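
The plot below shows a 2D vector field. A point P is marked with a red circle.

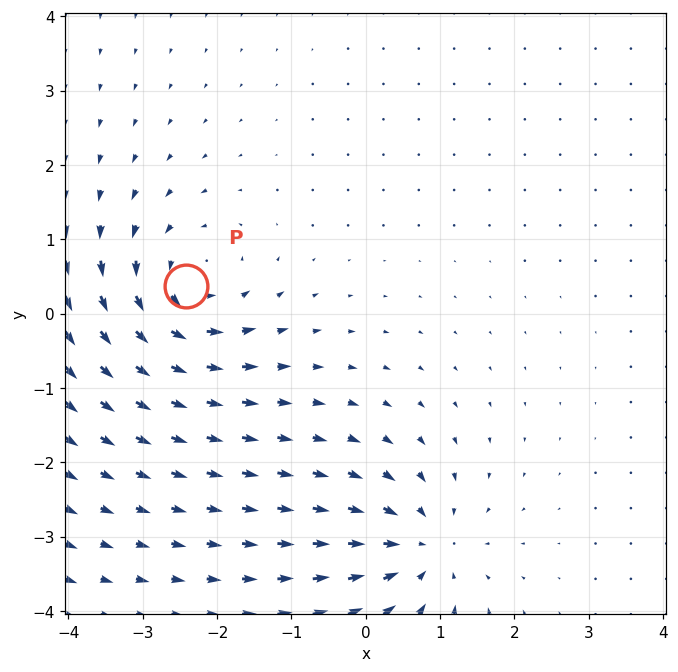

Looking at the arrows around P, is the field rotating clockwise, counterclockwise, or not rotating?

Near P at (-2.4, 0.4) the arrows circulate counterclockwise. The curl (z-component) there is about +6; positive curl means counterclockwise rotation.

counterclockwise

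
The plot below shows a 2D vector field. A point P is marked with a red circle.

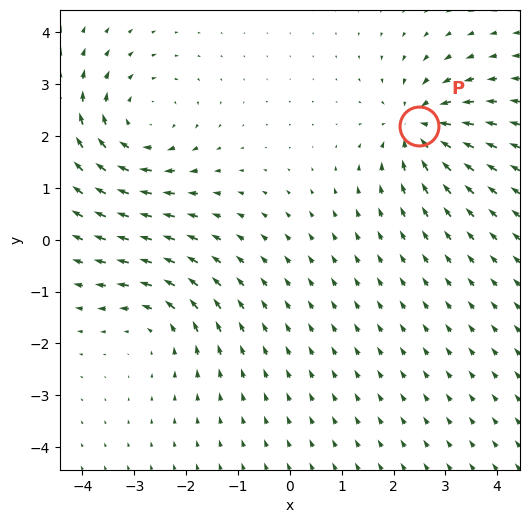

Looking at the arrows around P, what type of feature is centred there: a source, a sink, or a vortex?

At P (2.5, 2.2) the arrows converge inward. Divergence about -5, curl ≈0 — negative divergence with near-zero curl is a sink.

sink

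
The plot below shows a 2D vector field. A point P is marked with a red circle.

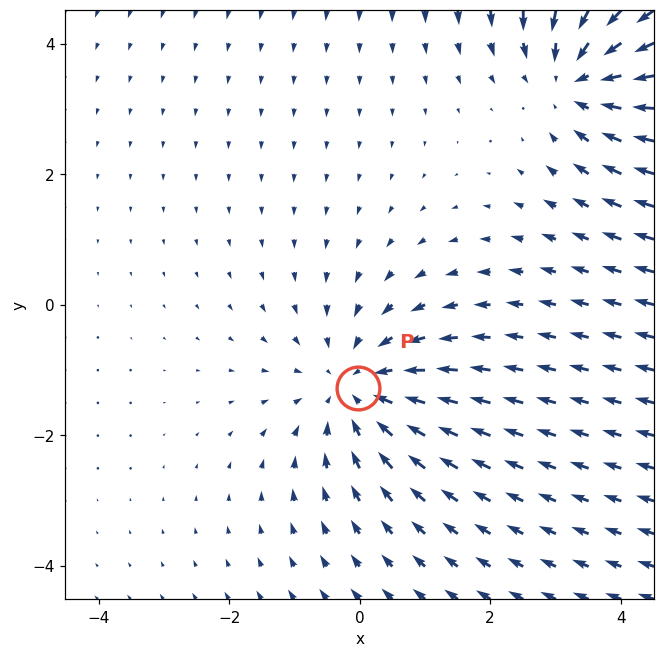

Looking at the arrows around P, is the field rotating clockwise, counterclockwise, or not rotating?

not rotating

Near P at (-0.0, -1.3) the arrows show no circulation. The curl there is ≈0.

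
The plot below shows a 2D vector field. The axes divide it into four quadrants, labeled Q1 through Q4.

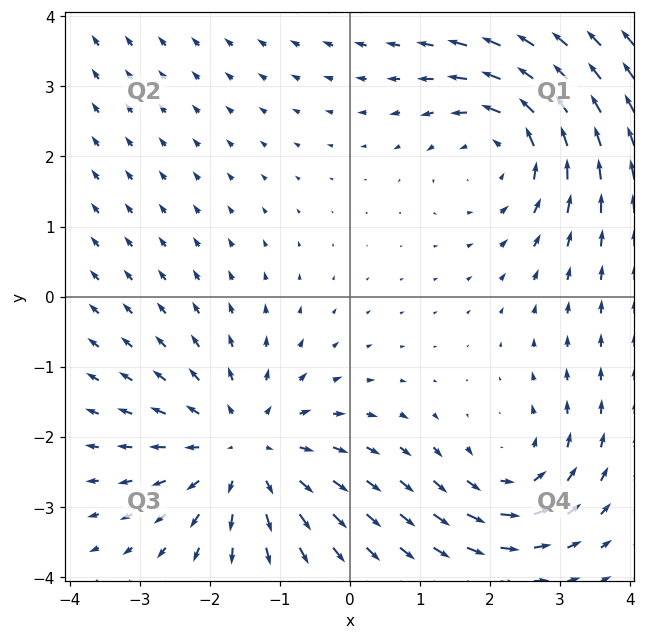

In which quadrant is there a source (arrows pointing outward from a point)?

Q3

The source sits at approximately (-1.5, -2.2), which lies in quadrant Q3. The divergence there is about +3, positive as expected for a source.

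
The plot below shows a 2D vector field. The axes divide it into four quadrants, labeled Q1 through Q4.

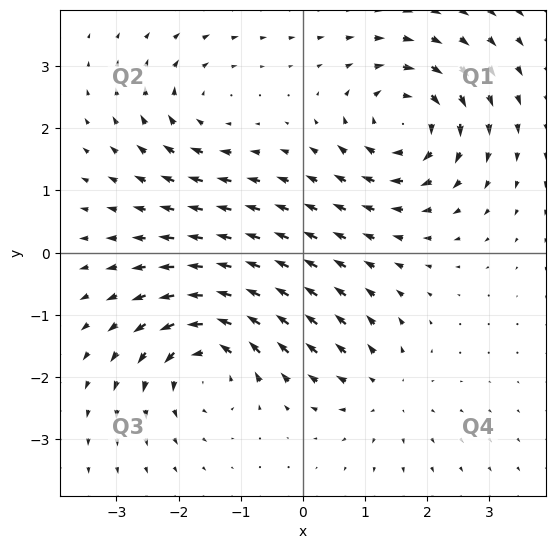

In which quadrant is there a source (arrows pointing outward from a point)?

Q4

The source sits at approximately (1.3, -2.2), which lies in quadrant Q4. The divergence there is about +3, positive as expected for a source.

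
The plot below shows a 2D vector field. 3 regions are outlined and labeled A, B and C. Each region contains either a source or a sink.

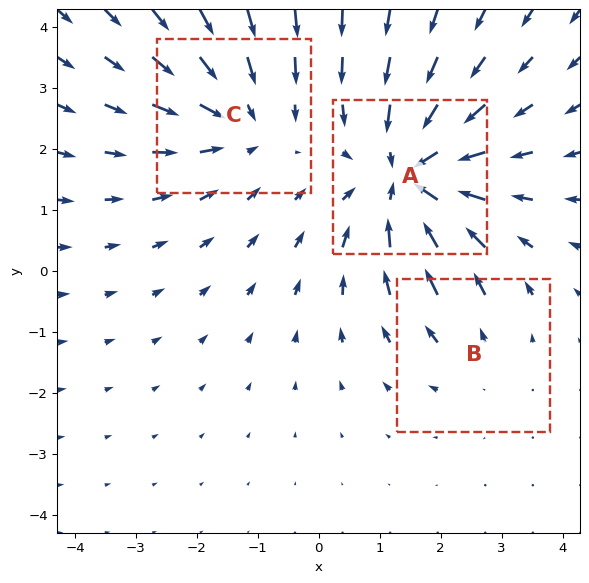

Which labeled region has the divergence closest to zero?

B

Divergence at each region's feature centre — A: about -4, B: about +2, C: about -3. Region B is closest to zero.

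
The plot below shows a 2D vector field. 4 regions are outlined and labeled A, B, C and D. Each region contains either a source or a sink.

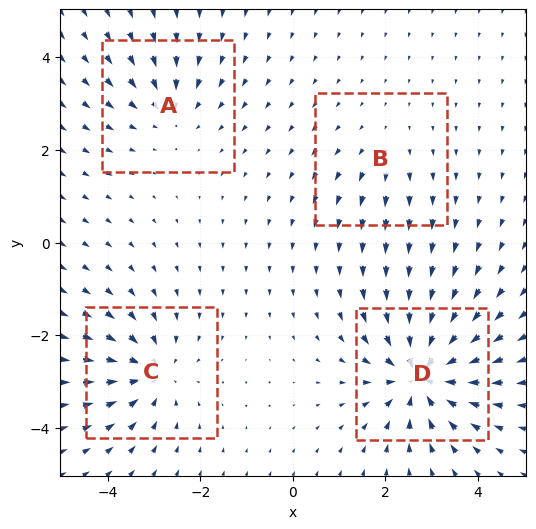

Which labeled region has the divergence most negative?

Divergence at each region's feature centre — A: about -4, B: about +2, C: about -5, D: about -8. Region D is most negative.

D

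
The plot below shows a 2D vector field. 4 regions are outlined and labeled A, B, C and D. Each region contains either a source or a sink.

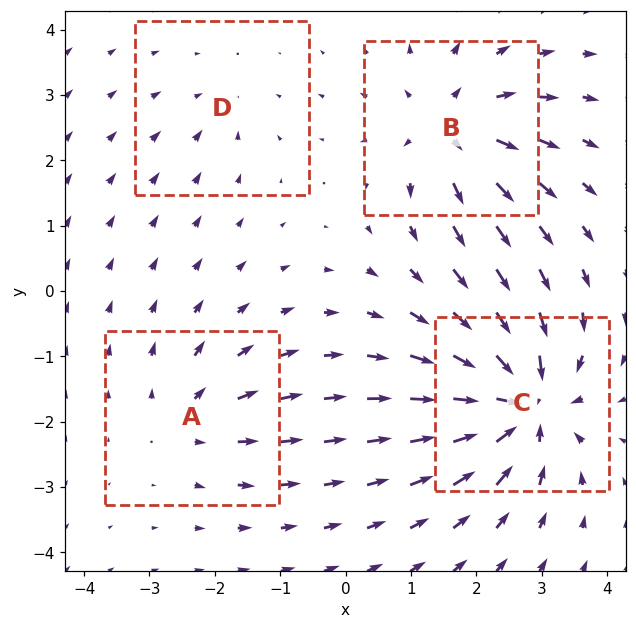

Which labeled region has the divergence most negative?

Divergence at each region's feature centre — A: about +4, B: about +6, C: about -8, D: about -2. Region C is most negative.

C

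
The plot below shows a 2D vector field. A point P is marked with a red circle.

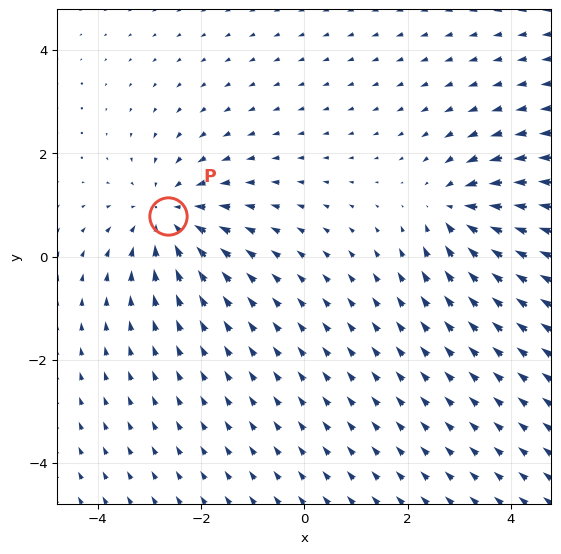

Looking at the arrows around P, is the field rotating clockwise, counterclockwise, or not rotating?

Near P at (-2.6, 0.8) the arrows show no circulation. The curl there is ≈0.

not rotating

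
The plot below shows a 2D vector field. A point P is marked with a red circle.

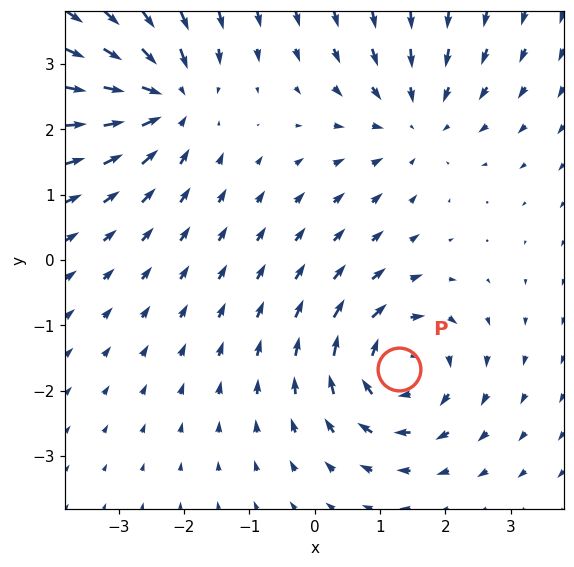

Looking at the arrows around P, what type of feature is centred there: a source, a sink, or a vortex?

At P (1.3, -1.7) the arrows circulate clockwise. Divergence ≈0, curl about -6 — near-zero divergence with nonzero curl is a vortex.

vortex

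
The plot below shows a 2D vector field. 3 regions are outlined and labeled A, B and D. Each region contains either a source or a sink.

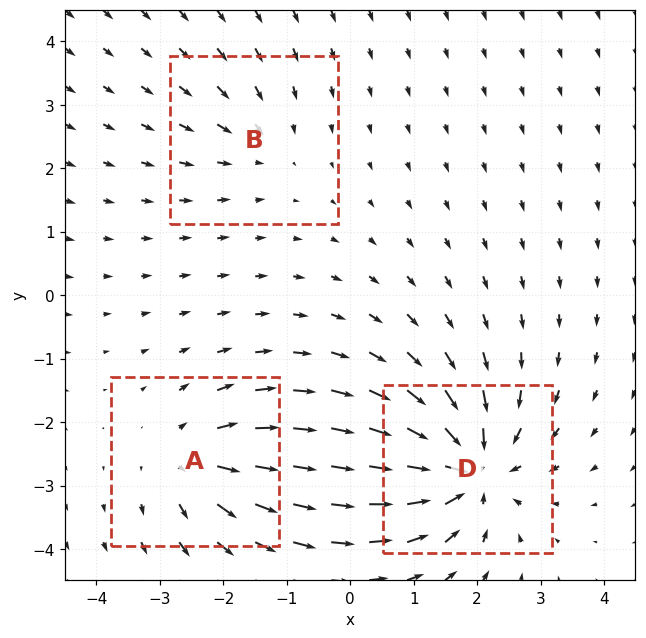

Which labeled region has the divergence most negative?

D

Divergence at each region's feature centre — A: about +4, B: about -2, D: about -6. Region D is most negative.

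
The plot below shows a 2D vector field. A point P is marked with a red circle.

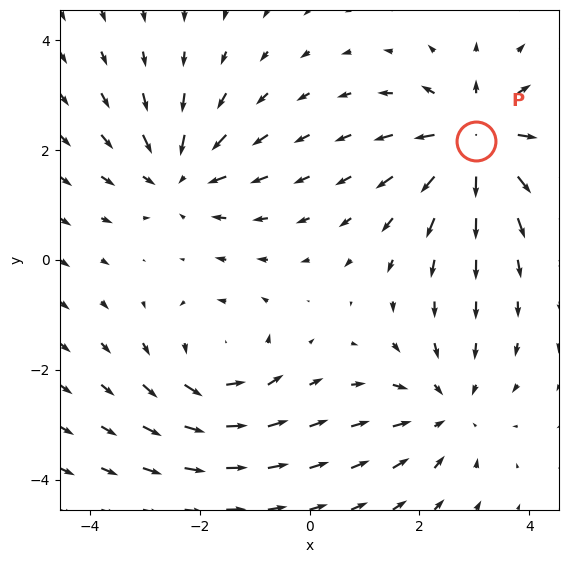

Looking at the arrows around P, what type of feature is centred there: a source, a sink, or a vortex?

At P (3.0, 2.2) the arrows spread outward. Divergence about +4, curl ≈0 — positive divergence with near-zero curl is a source.

source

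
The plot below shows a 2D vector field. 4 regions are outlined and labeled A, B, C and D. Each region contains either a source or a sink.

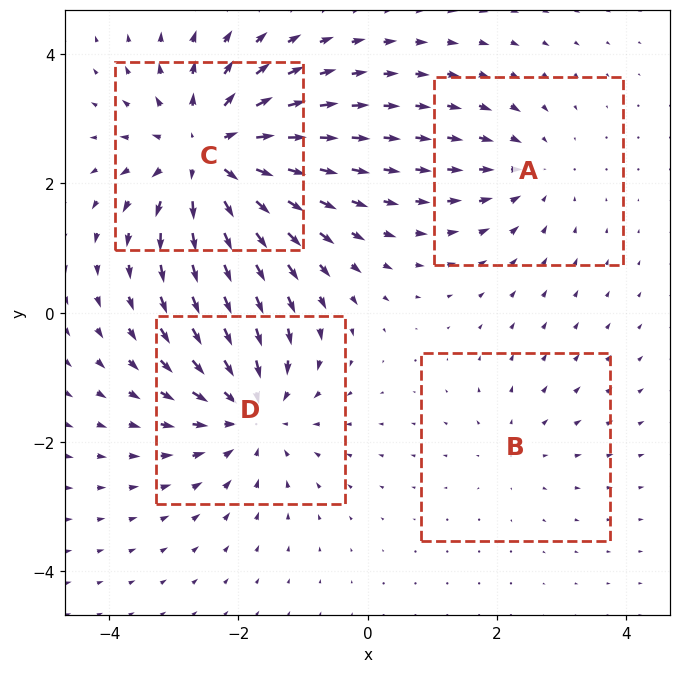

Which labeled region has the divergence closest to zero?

B

Divergence at each region's feature centre — A: about -3, B: about +2, C: about +6, D: about -5. Region B is closest to zero.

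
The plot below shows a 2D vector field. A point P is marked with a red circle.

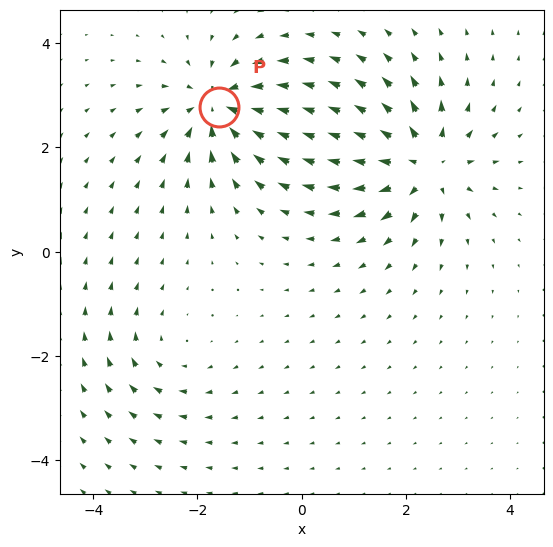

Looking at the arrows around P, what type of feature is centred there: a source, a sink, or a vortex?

sink

At P (-1.6, 2.8) the arrows converge inward. Divergence about -5, curl ≈0 — negative divergence with near-zero curl is a sink.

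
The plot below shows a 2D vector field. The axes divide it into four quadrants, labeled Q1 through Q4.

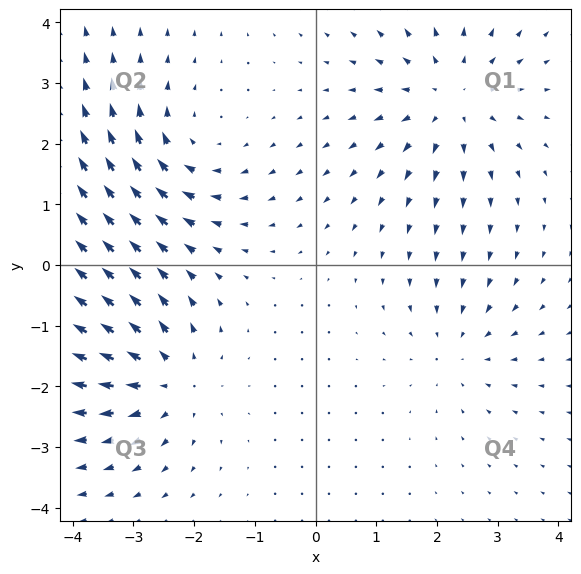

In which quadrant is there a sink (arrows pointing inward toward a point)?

The sink sits at approximately (2.3, -1.4), which lies in quadrant Q4. The divergence there is about -3, negative as expected for a sink.

Q4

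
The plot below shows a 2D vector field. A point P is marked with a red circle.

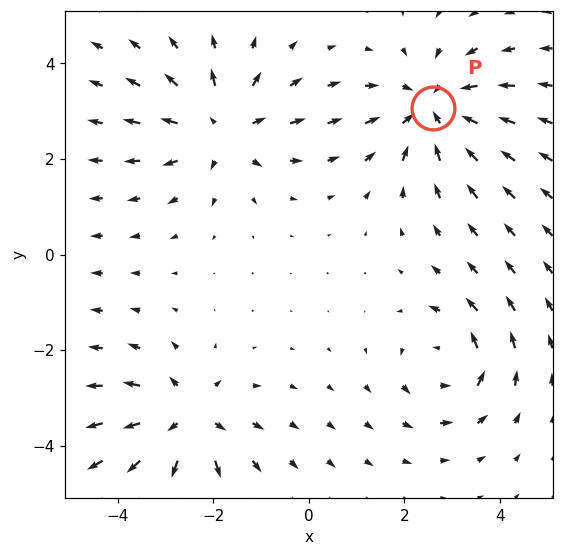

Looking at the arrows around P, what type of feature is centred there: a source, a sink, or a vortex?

sink

At P (2.6, 3.1) the arrows converge inward. Divergence about -4, curl ≈0 — negative divergence with near-zero curl is a sink.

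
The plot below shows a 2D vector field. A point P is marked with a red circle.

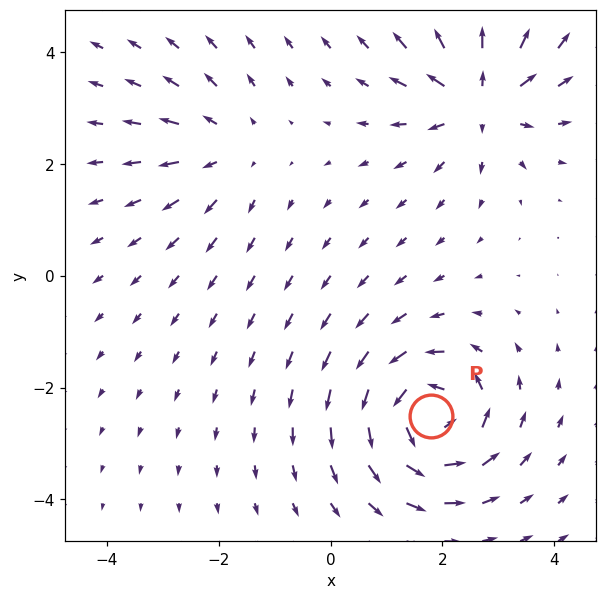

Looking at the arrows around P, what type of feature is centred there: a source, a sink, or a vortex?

At P (1.8, -2.5) the arrows circulate counterclockwise. Divergence ≈0, curl about +7 — near-zero divergence with nonzero curl is a vortex.

vortex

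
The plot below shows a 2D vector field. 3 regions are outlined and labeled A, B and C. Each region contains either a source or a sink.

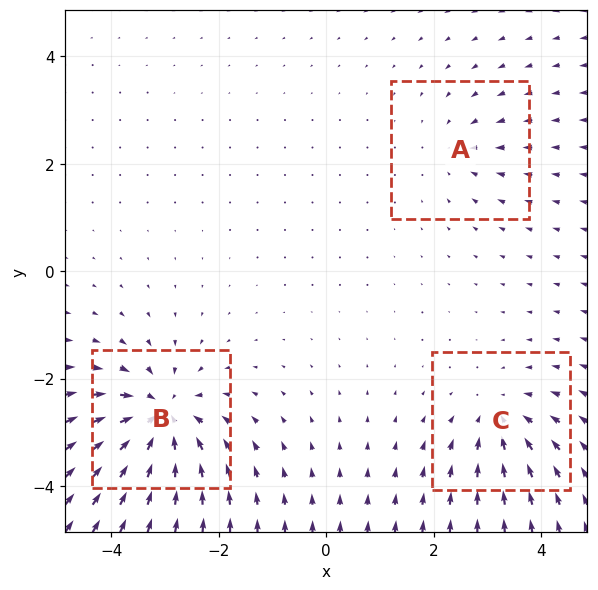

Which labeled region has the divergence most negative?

B

Divergence at each region's feature centre — A: about -2, B: about -6, C: about -4. Region B is most negative.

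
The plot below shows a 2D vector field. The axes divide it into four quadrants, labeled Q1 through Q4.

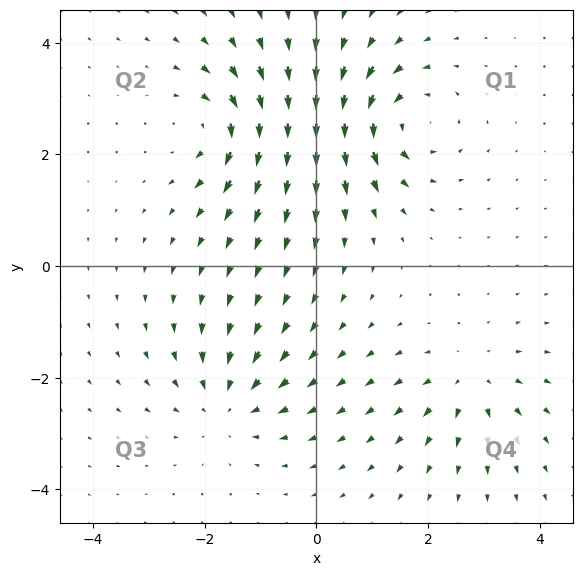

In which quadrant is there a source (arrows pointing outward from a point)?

Q4

The source sits at approximately (2.8, -2.0), which lies in quadrant Q4. The divergence there is about +3, positive as expected for a source.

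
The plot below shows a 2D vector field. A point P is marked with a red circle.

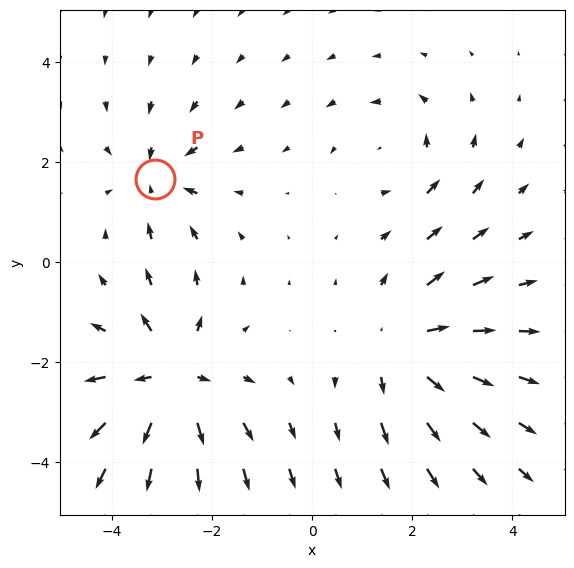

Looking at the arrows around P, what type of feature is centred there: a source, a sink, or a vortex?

sink

At P (-3.1, 1.7) the arrows converge inward. Divergence about -3, curl ≈0 — negative divergence with near-zero curl is a sink.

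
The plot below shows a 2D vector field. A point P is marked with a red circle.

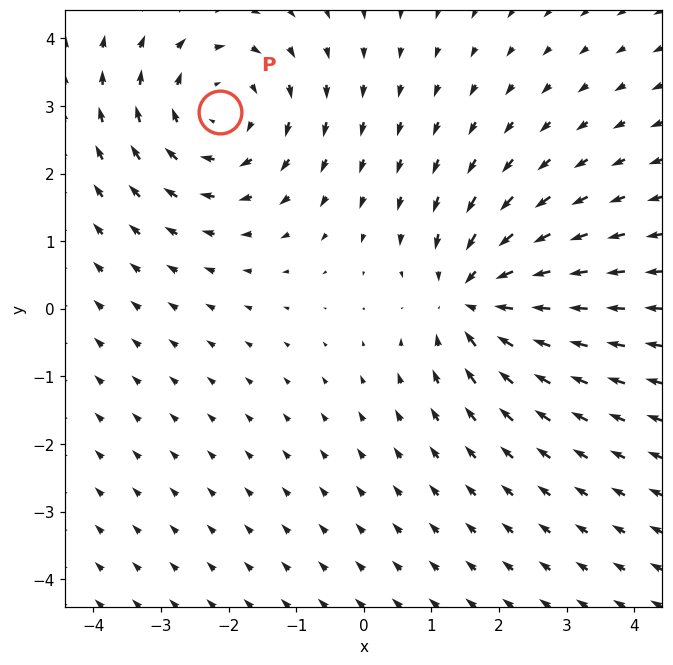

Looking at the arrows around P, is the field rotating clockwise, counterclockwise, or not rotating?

clockwise

Near P at (-2.1, 2.9) the arrows circulate clockwise. The curl (z-component) there is about -3; negative curl means clockwise rotation.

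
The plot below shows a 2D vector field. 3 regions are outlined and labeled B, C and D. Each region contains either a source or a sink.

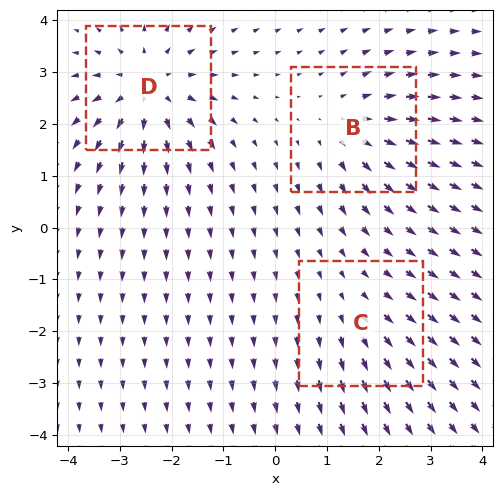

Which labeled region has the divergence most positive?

D

Divergence at each region's feature centre — B: about +3, C: about +2, D: about +4. Region D is most positive.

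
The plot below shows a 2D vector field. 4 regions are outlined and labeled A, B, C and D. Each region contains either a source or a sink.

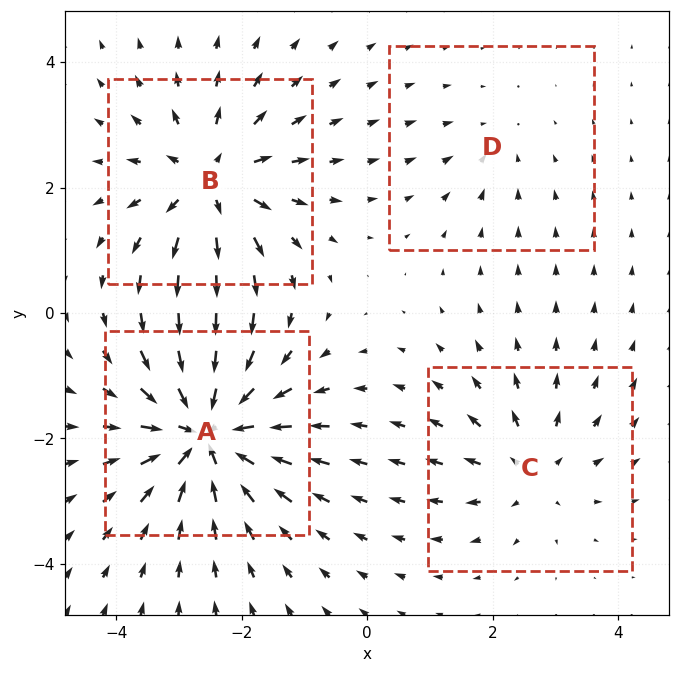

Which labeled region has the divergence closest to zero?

D

Divergence at each region's feature centre — A: about -8, B: about +6, C: about +4, D: about -2. Region D is closest to zero.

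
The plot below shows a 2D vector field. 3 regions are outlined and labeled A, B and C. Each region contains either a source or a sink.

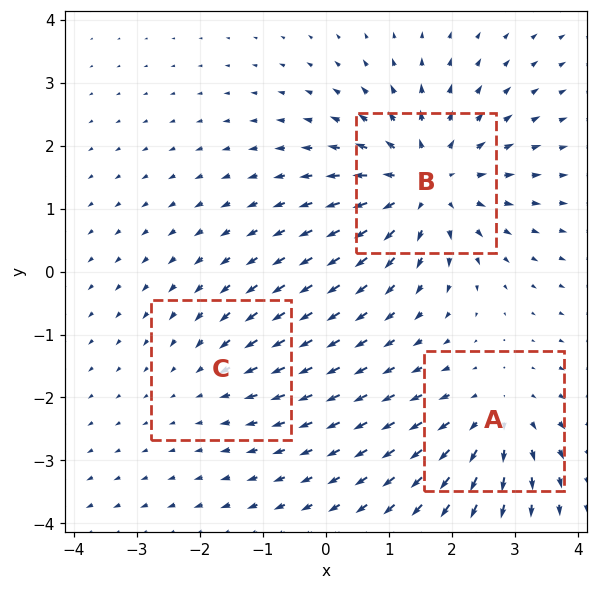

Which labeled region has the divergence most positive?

B

Divergence at each region's feature centre — A: about +3, B: about +5, C: about -2. Region B is most positive.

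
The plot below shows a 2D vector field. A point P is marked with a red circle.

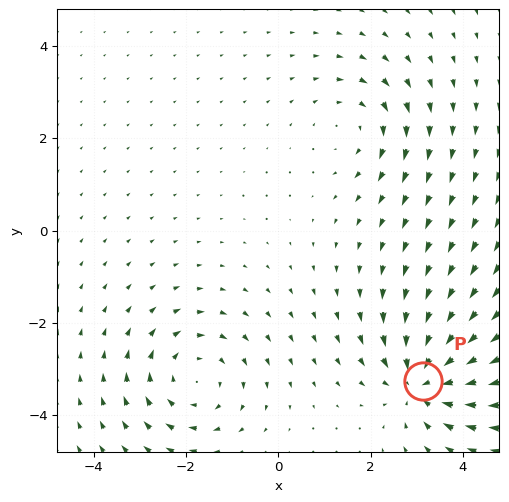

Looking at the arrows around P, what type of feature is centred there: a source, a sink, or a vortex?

sink

At P (3.1, -3.3) the arrows converge inward. Divergence about -5, curl ≈0 — negative divergence with near-zero curl is a sink.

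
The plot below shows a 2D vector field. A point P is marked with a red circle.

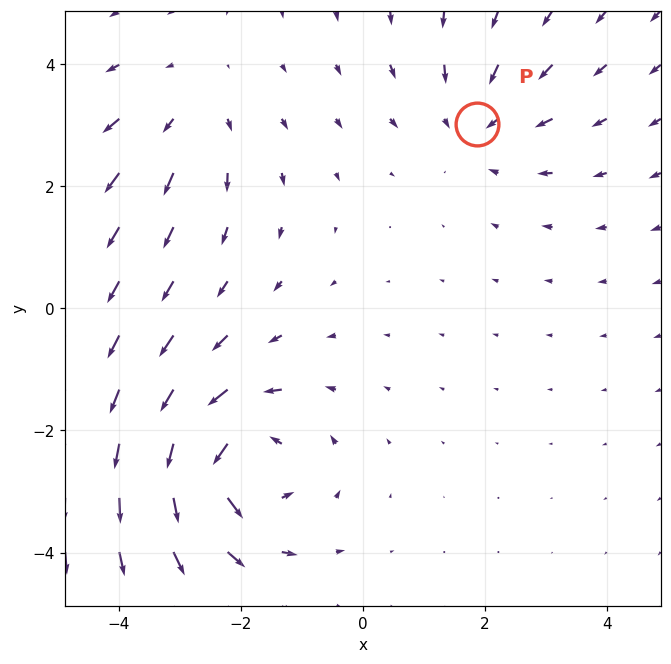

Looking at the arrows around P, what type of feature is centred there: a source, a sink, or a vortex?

At P (1.9, 3.0) the arrows converge inward. Divergence about -3, curl ≈0 — negative divergence with near-zero curl is a sink.

sink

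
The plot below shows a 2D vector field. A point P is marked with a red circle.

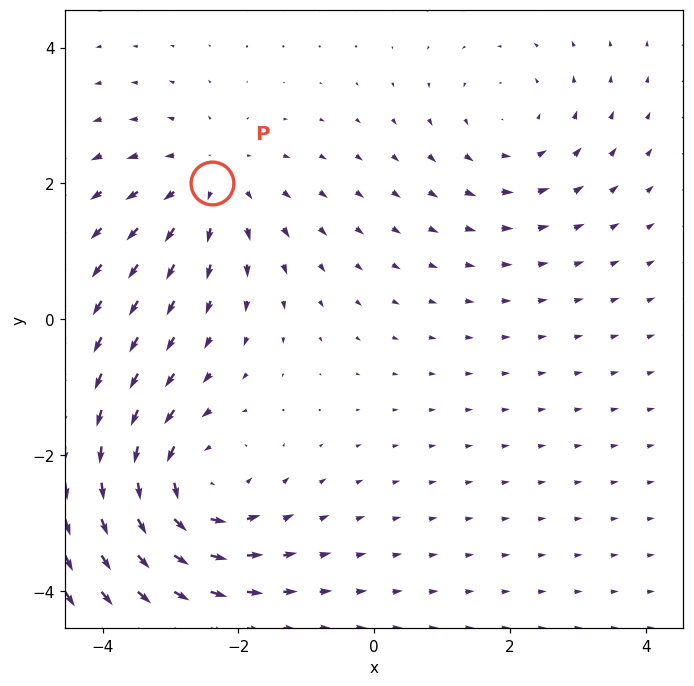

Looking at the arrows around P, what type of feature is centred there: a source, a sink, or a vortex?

source

At P (-2.4, 2.0) the arrows spread outward. Divergence about +3, curl ≈0 — positive divergence with near-zero curl is a source.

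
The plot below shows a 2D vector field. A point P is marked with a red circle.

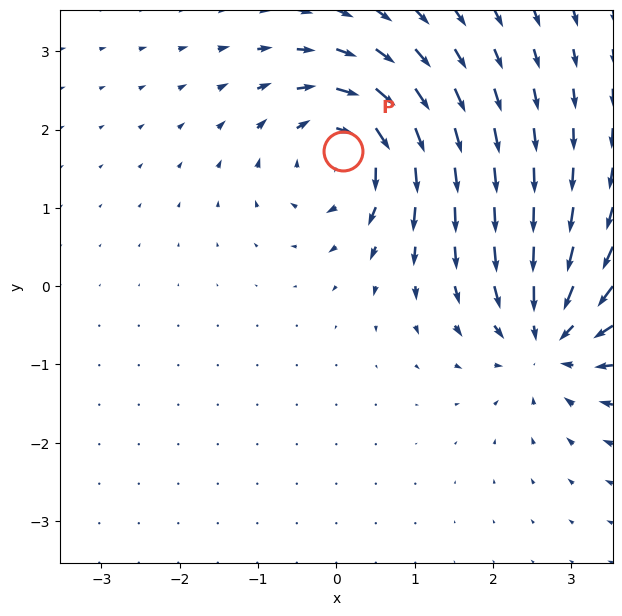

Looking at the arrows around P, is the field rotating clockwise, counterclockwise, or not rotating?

clockwise

Near P at (0.1, 1.7) the arrows circulate clockwise. The curl (z-component) there is about -5; negative curl means clockwise rotation.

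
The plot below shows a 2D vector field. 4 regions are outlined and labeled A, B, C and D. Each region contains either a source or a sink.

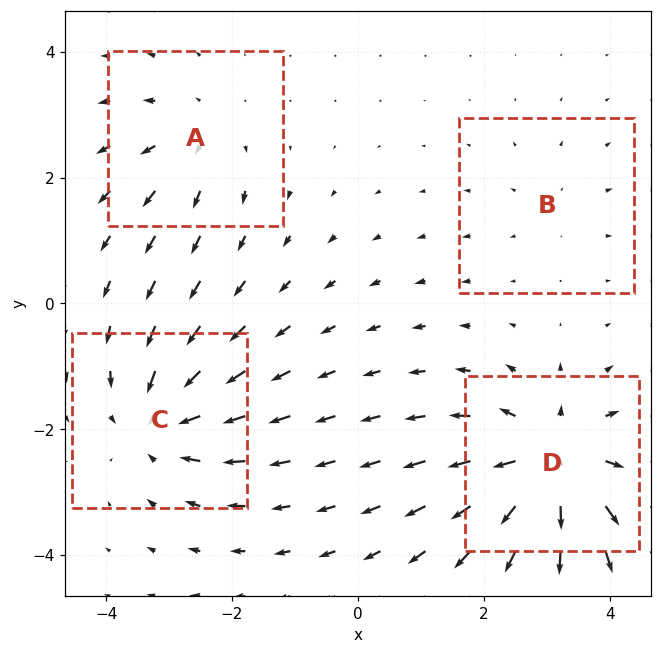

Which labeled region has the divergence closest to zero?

B

Divergence at each region's feature centre — A: about +3, B: about +2, C: about -5, D: about +7. Region B is closest to zero.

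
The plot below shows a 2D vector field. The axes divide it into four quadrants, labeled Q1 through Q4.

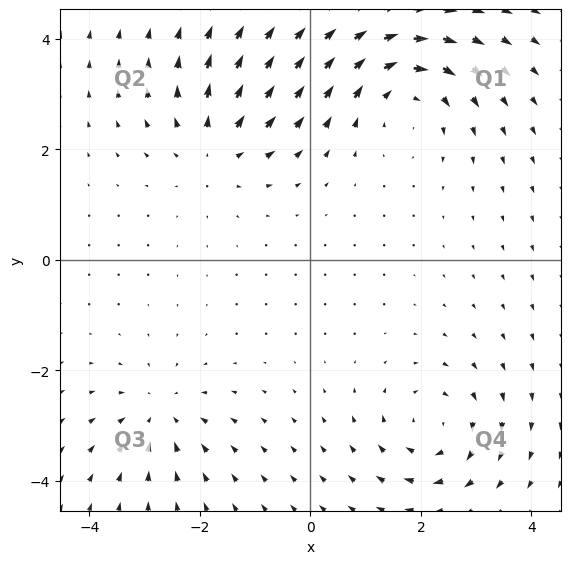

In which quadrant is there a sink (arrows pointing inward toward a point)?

Q3

The sink sits at approximately (-2.7, -2.8), which lies in quadrant Q3. The divergence there is about -4, negative as expected for a sink.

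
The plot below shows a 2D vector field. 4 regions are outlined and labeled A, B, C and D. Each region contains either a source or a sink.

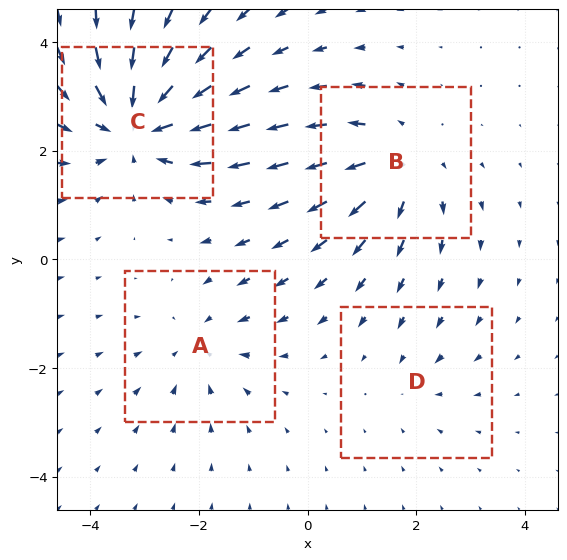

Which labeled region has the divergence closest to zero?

Divergence at each region's feature centre — A: about -3, B: about +4, C: about -6, D: about -2. Region D is closest to zero.

D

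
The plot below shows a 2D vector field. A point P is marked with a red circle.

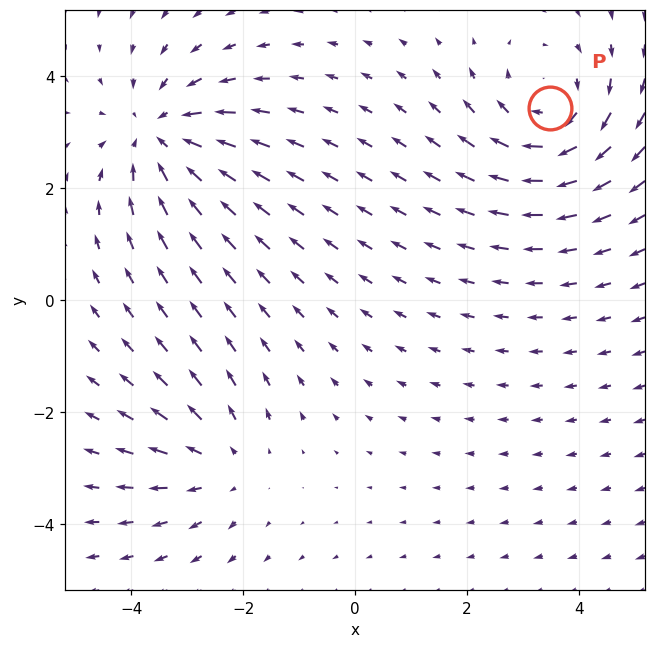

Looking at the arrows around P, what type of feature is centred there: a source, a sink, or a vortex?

vortex

At P (3.5, 3.4) the arrows circulate clockwise. Divergence ≈0, curl about -4 — near-zero divergence with nonzero curl is a vortex.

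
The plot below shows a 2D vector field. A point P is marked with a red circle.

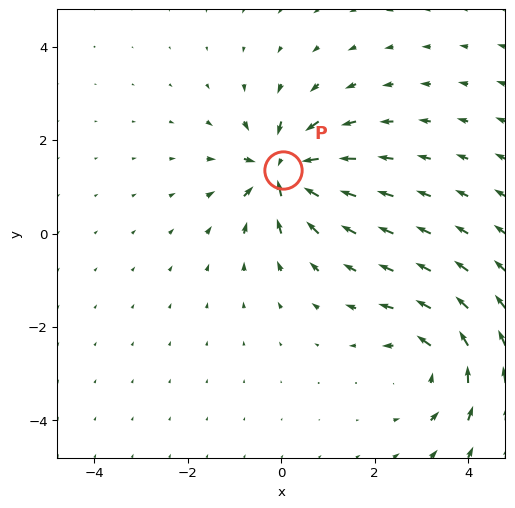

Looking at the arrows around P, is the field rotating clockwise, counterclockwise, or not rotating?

Near P at (0.0, 1.3) the arrows show no circulation. The curl there is ≈0.

not rotating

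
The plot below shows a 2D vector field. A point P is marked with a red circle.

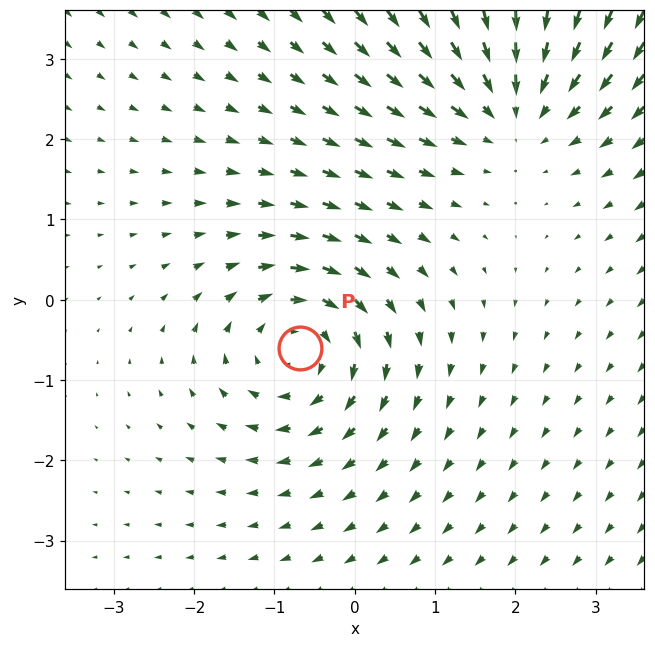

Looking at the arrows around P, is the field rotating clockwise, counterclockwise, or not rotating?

clockwise

Near P at (-0.7, -0.6) the arrows circulate clockwise. The curl (z-component) there is about -3; negative curl means clockwise rotation.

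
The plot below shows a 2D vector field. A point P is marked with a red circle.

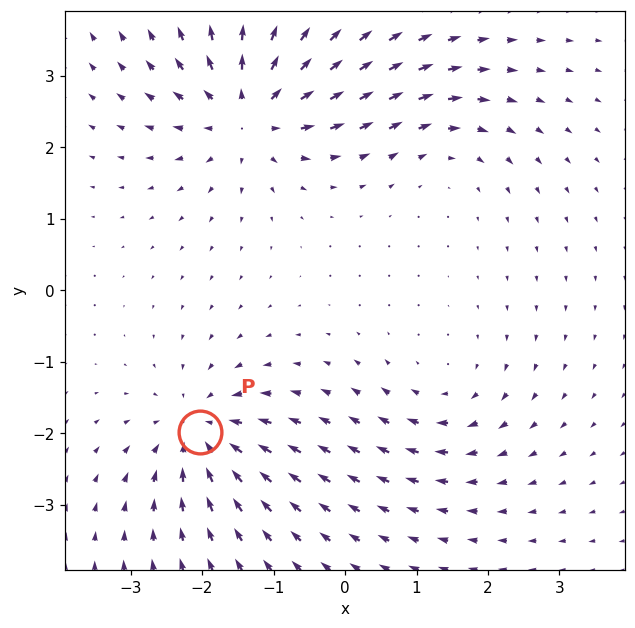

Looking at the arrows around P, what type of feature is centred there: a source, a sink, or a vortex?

sink

At P (-2.0, -2.0) the arrows converge inward. Divergence about -5, curl ≈0 — negative divergence with near-zero curl is a sink.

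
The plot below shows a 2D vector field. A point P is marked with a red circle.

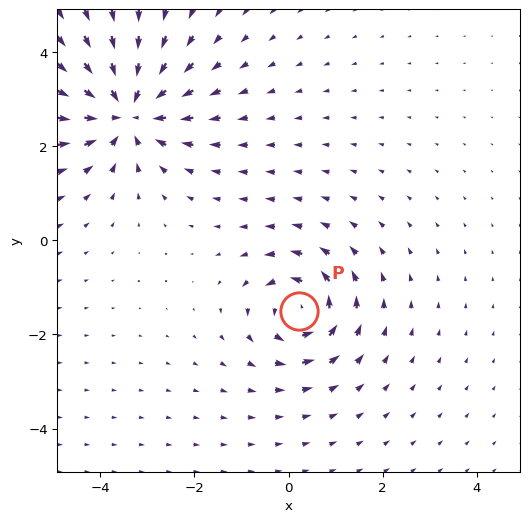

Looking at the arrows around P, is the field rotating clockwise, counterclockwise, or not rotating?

Near P at (0.2, -1.5) the arrows circulate counterclockwise. The curl (z-component) there is about +5; positive curl means counterclockwise rotation.

counterclockwise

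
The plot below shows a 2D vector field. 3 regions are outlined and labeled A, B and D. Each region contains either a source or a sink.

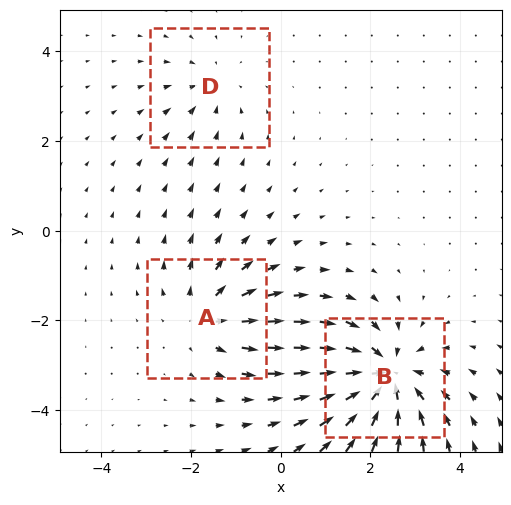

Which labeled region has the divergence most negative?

B

Divergence at each region's feature centre — A: about +3, B: about -6, D: about -2. Region B is most negative.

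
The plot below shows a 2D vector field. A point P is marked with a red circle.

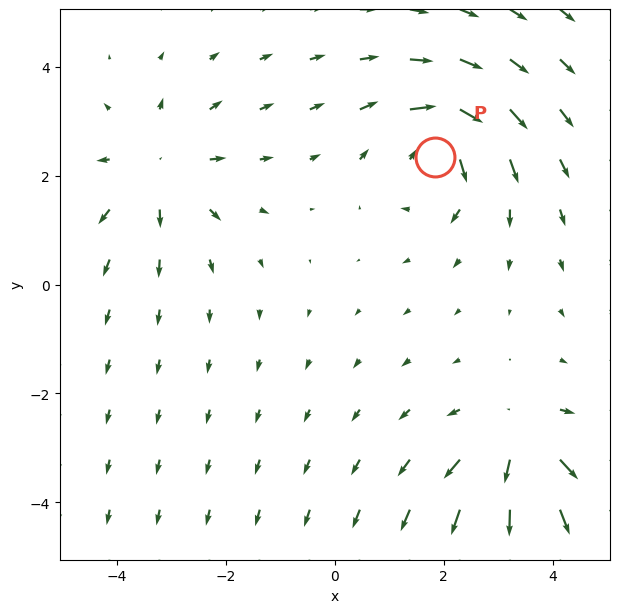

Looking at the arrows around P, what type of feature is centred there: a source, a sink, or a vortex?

vortex

At P (1.8, 2.3) the arrows circulate clockwise. Divergence ≈0, curl about -4 — near-zero divergence with nonzero curl is a vortex.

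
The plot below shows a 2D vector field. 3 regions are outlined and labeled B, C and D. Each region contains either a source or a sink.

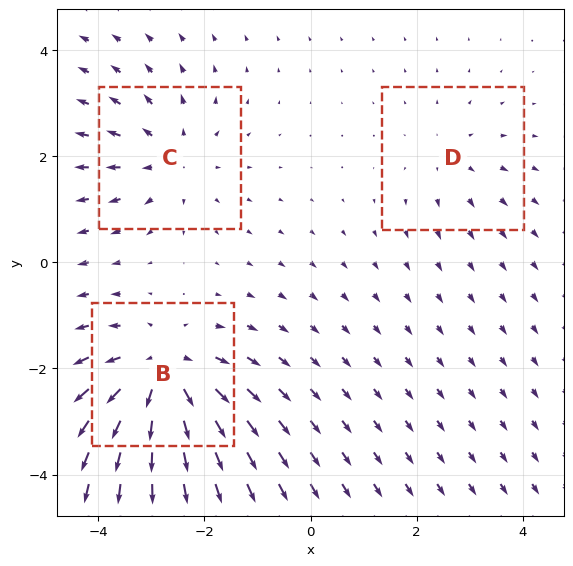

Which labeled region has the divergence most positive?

Divergence at each region's feature centre — B: about +5, C: about +3, D: about +2. Region B is most positive.

B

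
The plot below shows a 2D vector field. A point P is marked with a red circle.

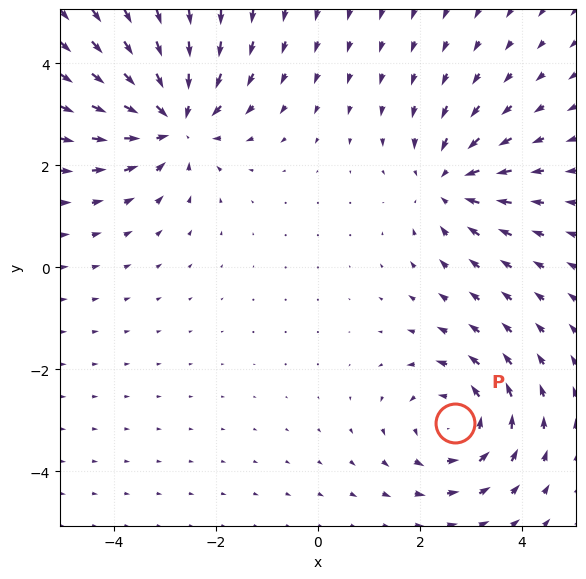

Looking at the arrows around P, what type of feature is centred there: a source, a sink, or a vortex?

At P (2.7, -3.1) the arrows circulate counterclockwise. Divergence ≈0, curl about +4 — near-zero divergence with nonzero curl is a vortex.

vortex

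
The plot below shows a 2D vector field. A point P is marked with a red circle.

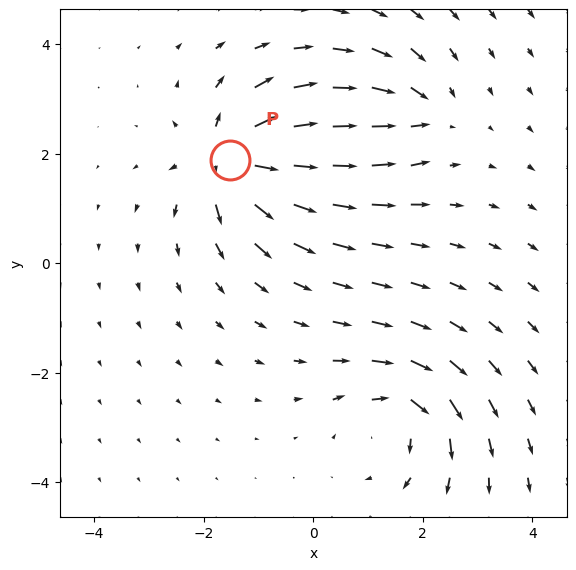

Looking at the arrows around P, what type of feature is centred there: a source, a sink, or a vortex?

source

At P (-1.5, 1.9) the arrows spread outward. Divergence about +7, curl ≈0 — positive divergence with near-zero curl is a source.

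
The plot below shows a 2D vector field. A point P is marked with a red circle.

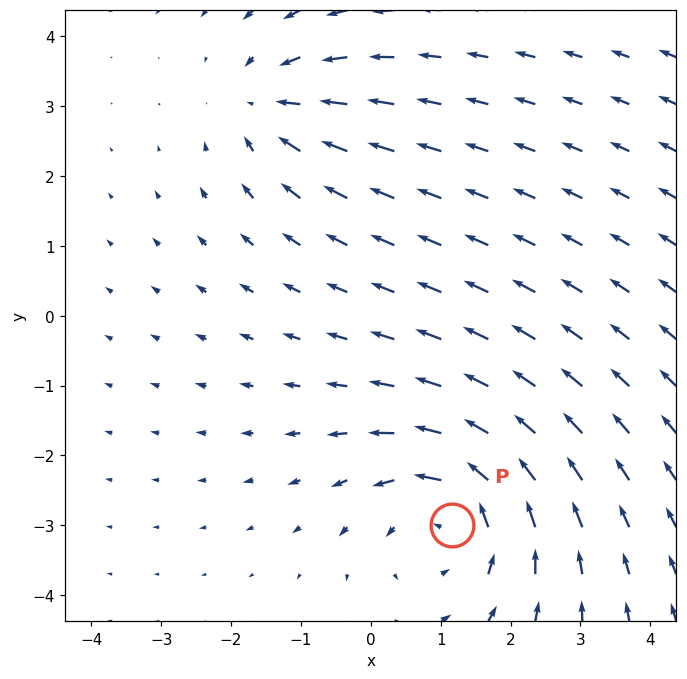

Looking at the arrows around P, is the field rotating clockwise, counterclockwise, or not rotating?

counterclockwise

Near P at (1.2, -3.0) the arrows circulate counterclockwise. The curl (z-component) there is about +4; positive curl means counterclockwise rotation.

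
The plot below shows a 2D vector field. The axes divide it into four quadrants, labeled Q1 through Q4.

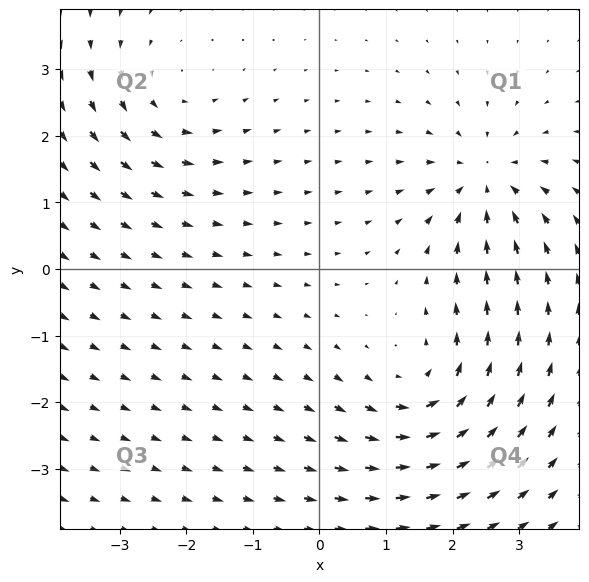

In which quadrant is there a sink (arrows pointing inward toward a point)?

The sink sits at approximately (2.5, 1.3), which lies in quadrant Q1. The divergence there is about -5, negative as expected for a sink.

Q1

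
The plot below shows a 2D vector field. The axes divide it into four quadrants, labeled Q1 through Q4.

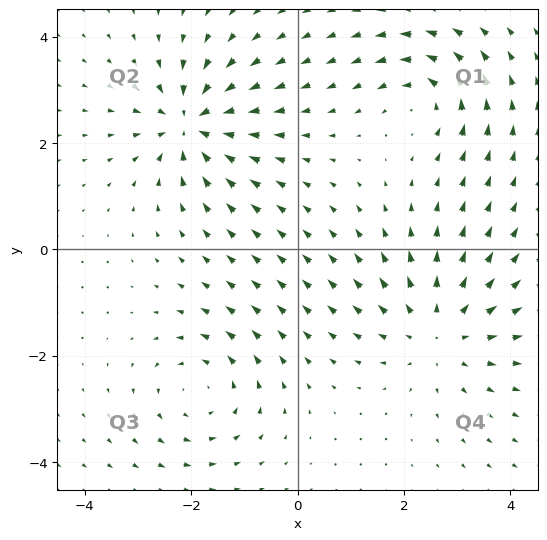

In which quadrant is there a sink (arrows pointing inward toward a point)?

The sink sits at approximately (-2.0, 2.4), which lies in quadrant Q2. The divergence there is about -6, negative as expected for a sink.

Q2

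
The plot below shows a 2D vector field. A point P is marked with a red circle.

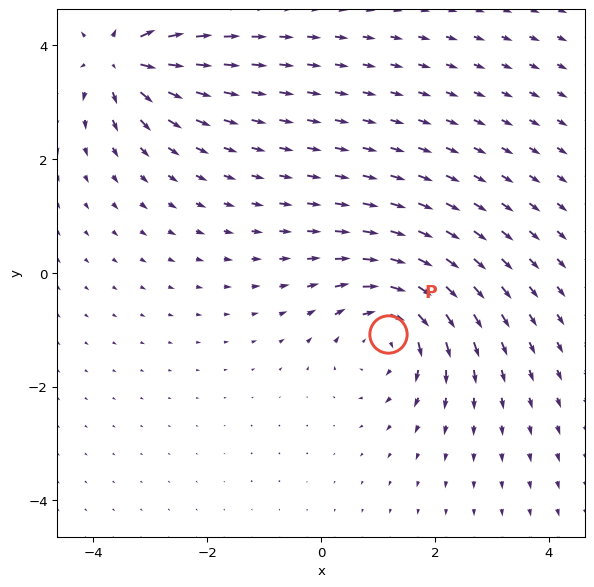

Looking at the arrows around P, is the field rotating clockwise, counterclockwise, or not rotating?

Near P at (1.2, -1.1) the arrows circulate clockwise. The curl (z-component) there is about -4; negative curl means clockwise rotation.

clockwise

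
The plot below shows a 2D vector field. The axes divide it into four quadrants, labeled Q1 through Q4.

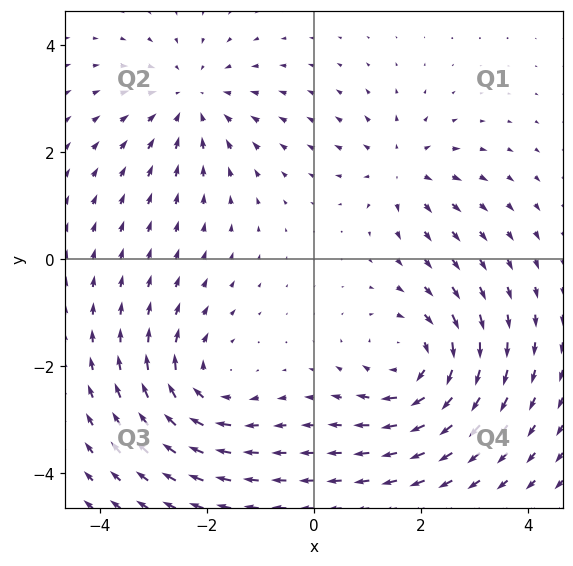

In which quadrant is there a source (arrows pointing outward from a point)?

Q1

The source sits at approximately (1.7, 1.7), which lies in quadrant Q1. The divergence there is about +3, positive as expected for a source.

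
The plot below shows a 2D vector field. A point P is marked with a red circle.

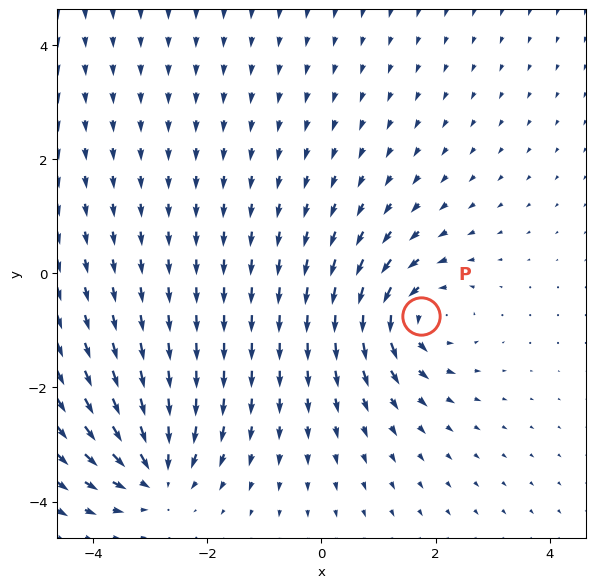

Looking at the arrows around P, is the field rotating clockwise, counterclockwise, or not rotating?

Near P at (1.8, -0.7) the arrows circulate counterclockwise. The curl (z-component) there is about +5; positive curl means counterclockwise rotation.

counterclockwise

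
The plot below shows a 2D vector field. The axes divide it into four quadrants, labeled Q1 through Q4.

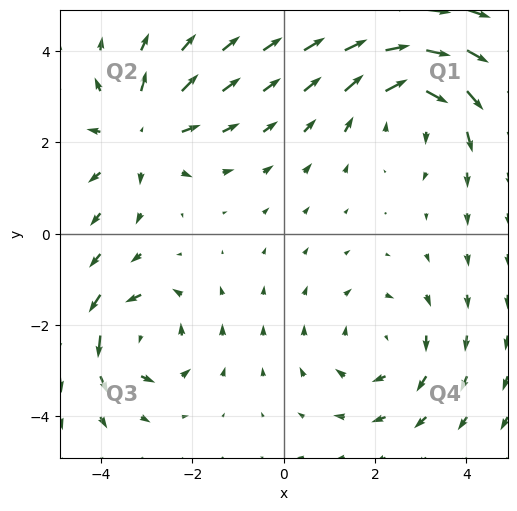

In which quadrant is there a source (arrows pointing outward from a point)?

Q2

The source sits at approximately (-3.1, 2.2), which lies in quadrant Q2. The divergence there is about +4, positive as expected for a source.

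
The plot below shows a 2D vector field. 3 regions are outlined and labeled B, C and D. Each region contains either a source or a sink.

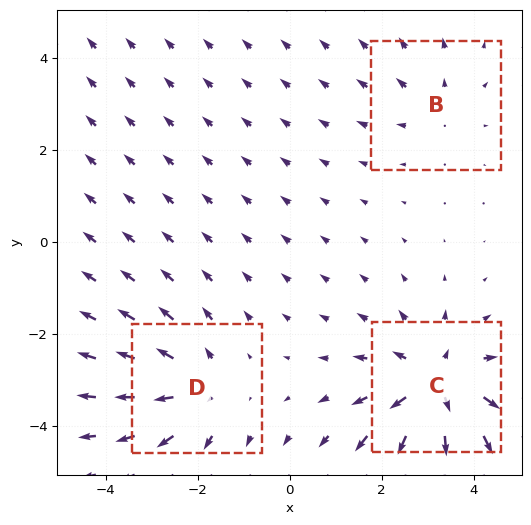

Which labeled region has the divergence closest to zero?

Divergence at each region's feature centre — B: about +2, C: about +5, D: about +3. Region B is closest to zero.

B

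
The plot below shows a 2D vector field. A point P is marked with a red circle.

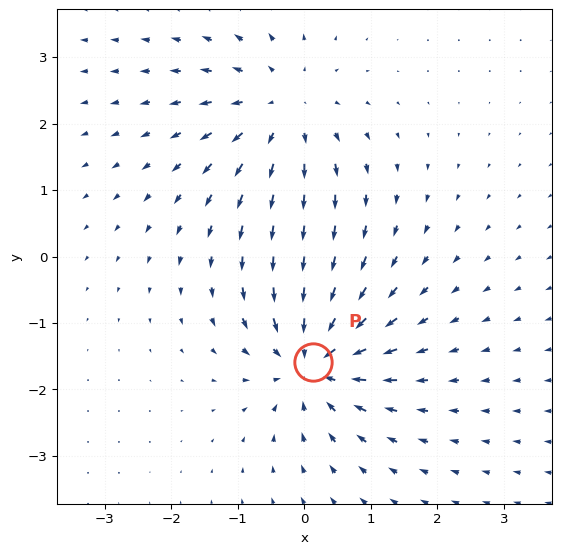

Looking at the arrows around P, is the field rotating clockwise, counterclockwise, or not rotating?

not rotating

Near P at (0.1, -1.6) the arrows show no circulation. The curl there is ≈0.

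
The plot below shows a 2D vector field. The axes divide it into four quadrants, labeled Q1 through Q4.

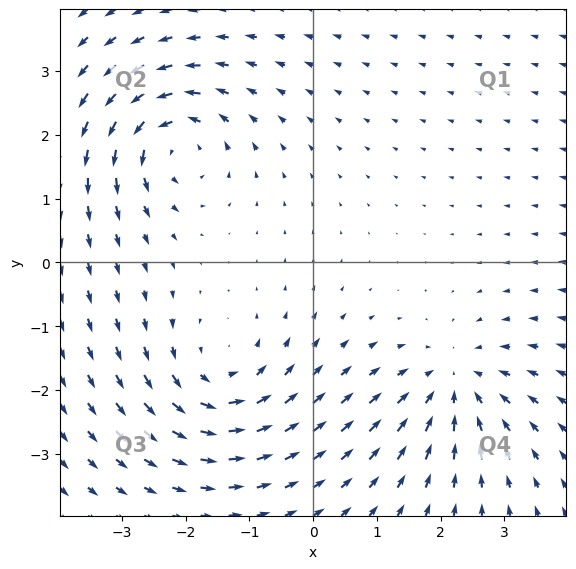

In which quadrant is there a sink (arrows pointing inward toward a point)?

Q4

The sink sits at approximately (2.2, -1.9), which lies in quadrant Q4. The divergence there is about -5, negative as expected for a sink.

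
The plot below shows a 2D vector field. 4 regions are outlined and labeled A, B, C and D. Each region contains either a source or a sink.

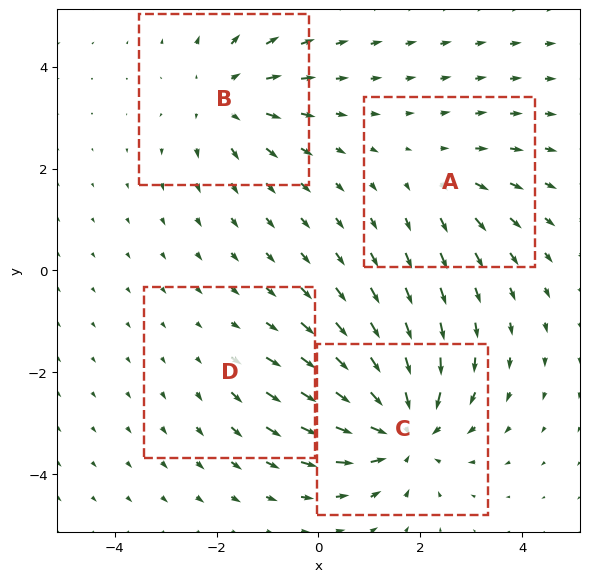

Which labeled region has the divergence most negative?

C

Divergence at each region's feature centre — A: about +3, B: about +4, C: about -6, D: about +2. Region C is most negative.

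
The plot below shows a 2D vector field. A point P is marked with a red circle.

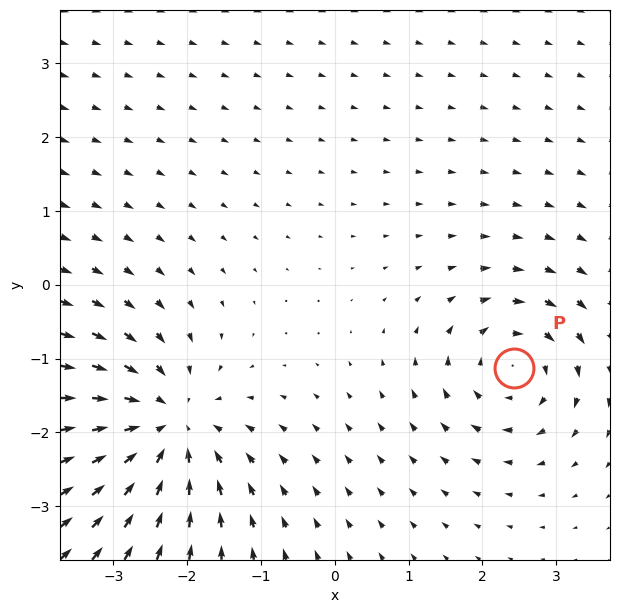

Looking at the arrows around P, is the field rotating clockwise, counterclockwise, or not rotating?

clockwise

Near P at (2.4, -1.1) the arrows circulate clockwise. The curl (z-component) there is about -4; negative curl means clockwise rotation.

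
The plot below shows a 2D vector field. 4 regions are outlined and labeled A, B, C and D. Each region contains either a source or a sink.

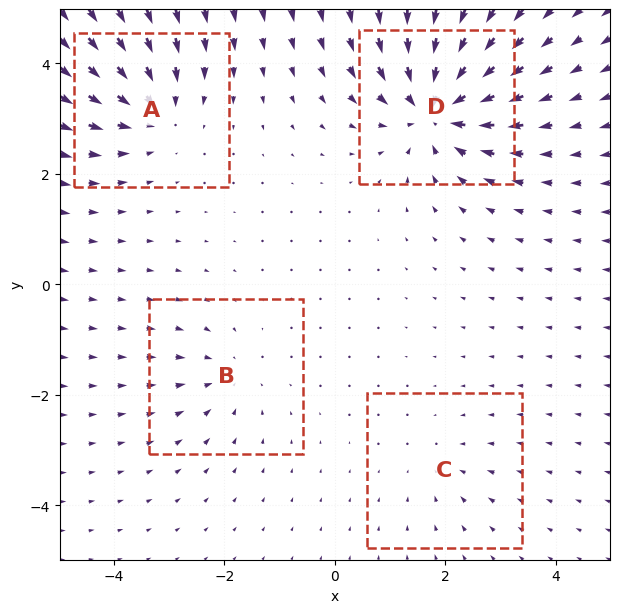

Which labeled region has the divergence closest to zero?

C

Divergence at each region's feature centre — A: about -5, B: about -3, C: about -2, D: about -8. Region C is closest to zero.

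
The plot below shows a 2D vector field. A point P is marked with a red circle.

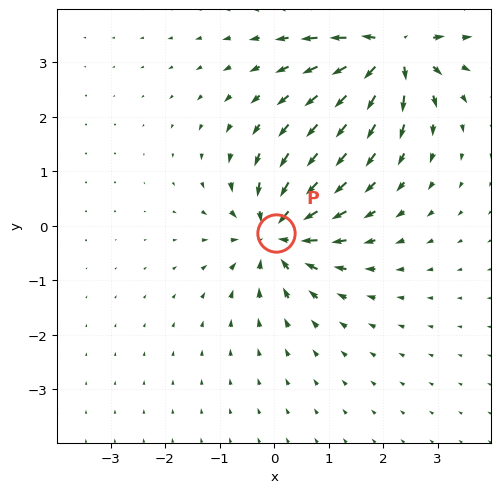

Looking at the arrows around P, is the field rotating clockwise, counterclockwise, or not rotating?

not rotating

Near P at (0.0, -0.1) the arrows show no circulation. The curl there is ≈0.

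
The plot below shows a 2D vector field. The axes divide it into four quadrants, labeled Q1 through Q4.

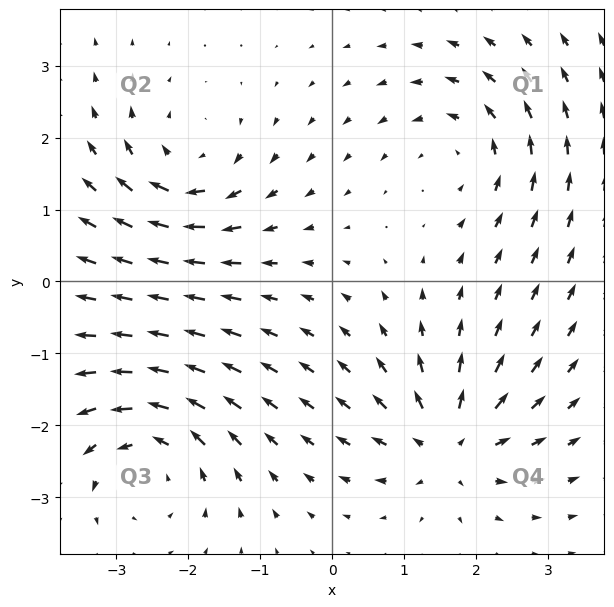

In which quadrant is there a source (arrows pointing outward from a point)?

The source sits at approximately (1.6, -2.3), which lies in quadrant Q4. The divergence there is about +6, positive as expected for a source.

Q4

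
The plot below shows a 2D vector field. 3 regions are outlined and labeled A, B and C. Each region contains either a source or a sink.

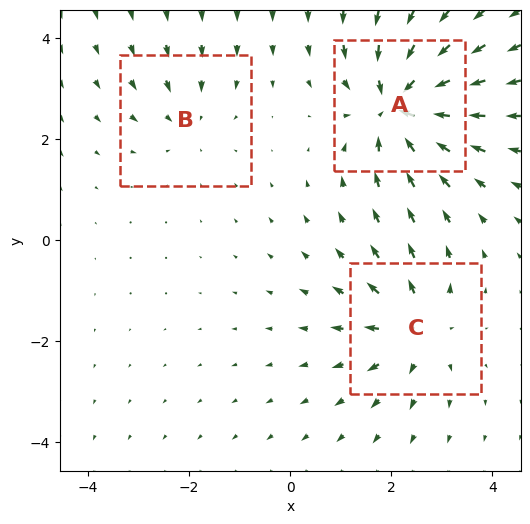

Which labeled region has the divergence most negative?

A

Divergence at each region's feature centre — A: about -5, B: about -2, C: about +4. Region A is most negative.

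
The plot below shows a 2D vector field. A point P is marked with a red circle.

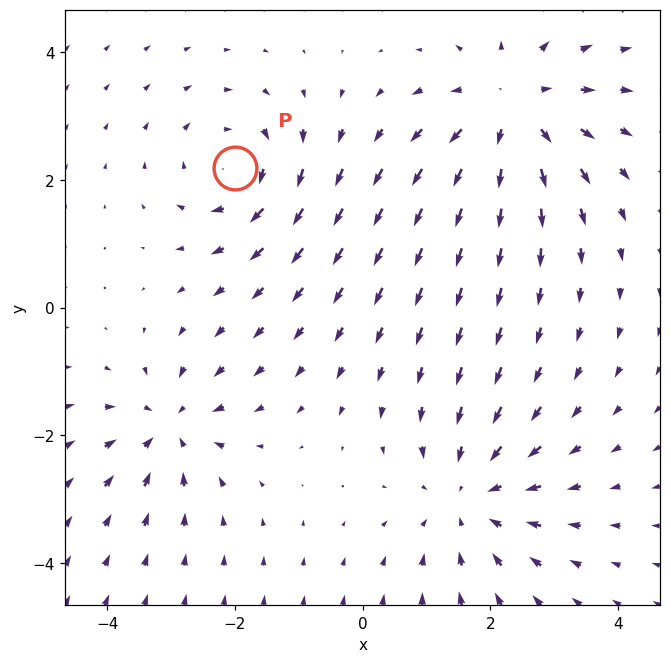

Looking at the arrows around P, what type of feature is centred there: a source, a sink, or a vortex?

vortex

At P (-2.0, 2.2) the arrows circulate clockwise. Divergence ≈0, curl about -4 — near-zero divergence with nonzero curl is a vortex.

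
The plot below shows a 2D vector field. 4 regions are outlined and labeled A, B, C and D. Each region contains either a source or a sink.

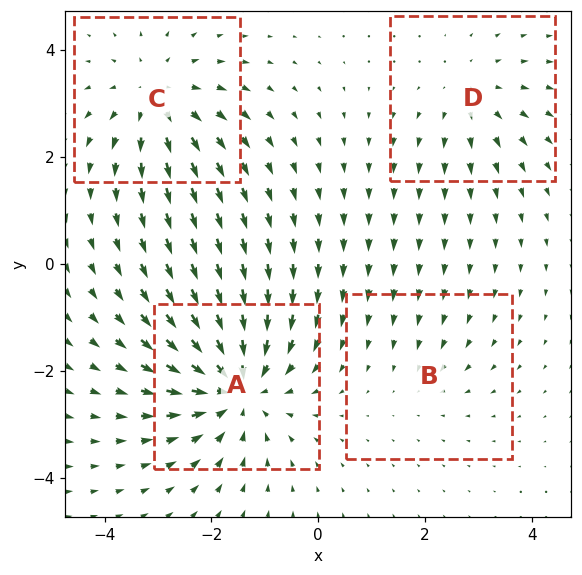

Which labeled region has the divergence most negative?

Divergence at each region's feature centre — A: about -6, B: about -2, C: about +4, D: about +3. Region A is most negative.

A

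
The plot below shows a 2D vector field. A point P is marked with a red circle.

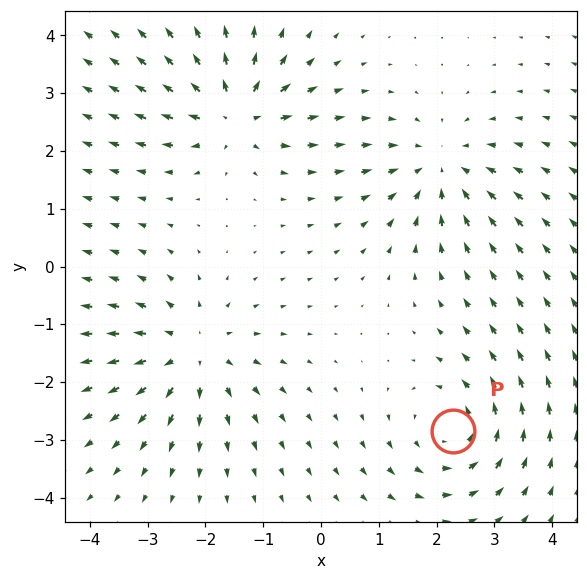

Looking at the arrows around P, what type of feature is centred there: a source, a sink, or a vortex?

At P (2.3, -2.8) the arrows circulate counterclockwise. Divergence ≈0, curl about +3 — near-zero divergence with nonzero curl is a vortex.

vortex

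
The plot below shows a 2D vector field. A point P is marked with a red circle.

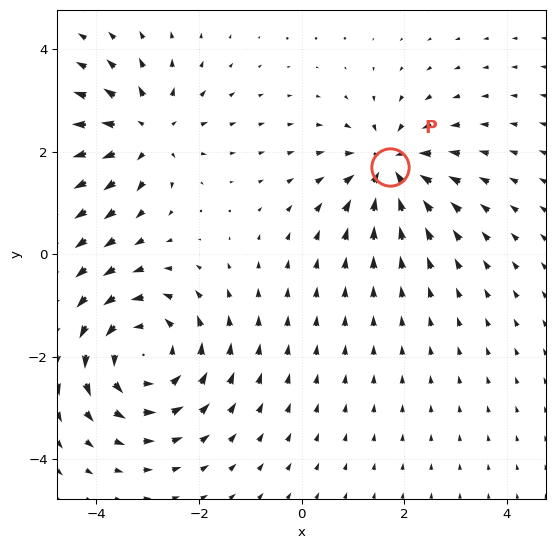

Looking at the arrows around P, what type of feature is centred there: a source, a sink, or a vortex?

sink

At P (1.7, 1.7) the arrows converge inward. Divergence about -5, curl ≈0 — negative divergence with near-zero curl is a sink.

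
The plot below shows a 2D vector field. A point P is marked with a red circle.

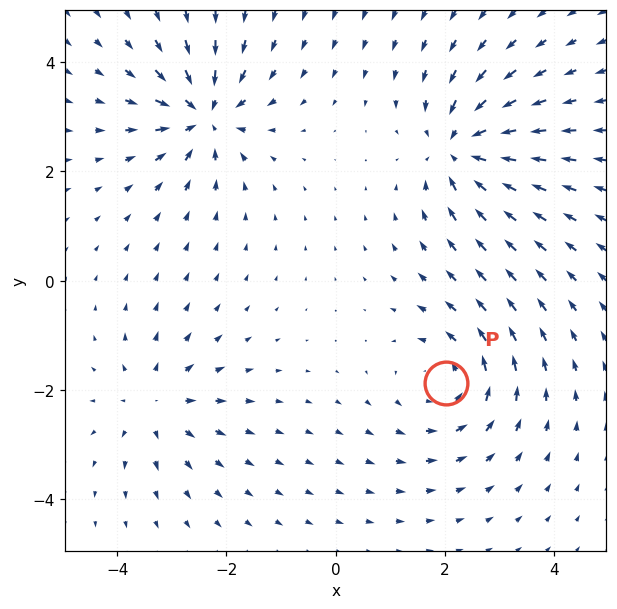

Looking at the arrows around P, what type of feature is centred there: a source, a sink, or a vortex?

At P (2.0, -1.9) the arrows circulate counterclockwise. Divergence ≈0, curl about +4 — near-zero divergence with nonzero curl is a vortex.

vortex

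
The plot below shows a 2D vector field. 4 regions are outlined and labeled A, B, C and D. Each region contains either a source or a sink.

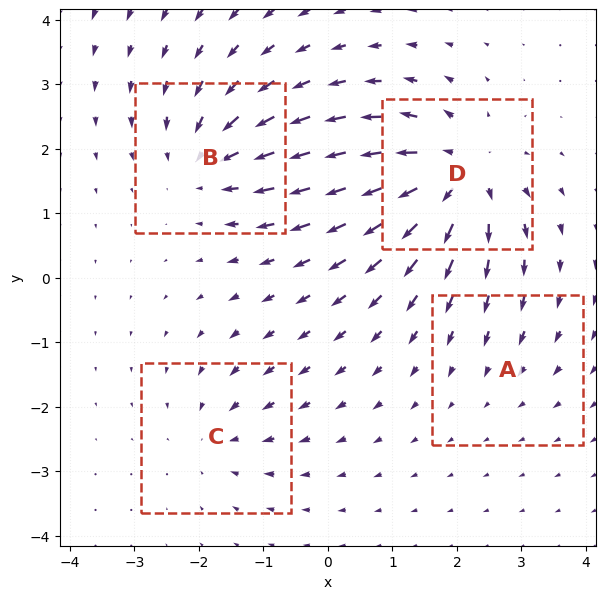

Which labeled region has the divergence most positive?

Divergence at each region's feature centre — A: about -2, B: about -5, C: about -4, D: about +8. Region D is most positive.

D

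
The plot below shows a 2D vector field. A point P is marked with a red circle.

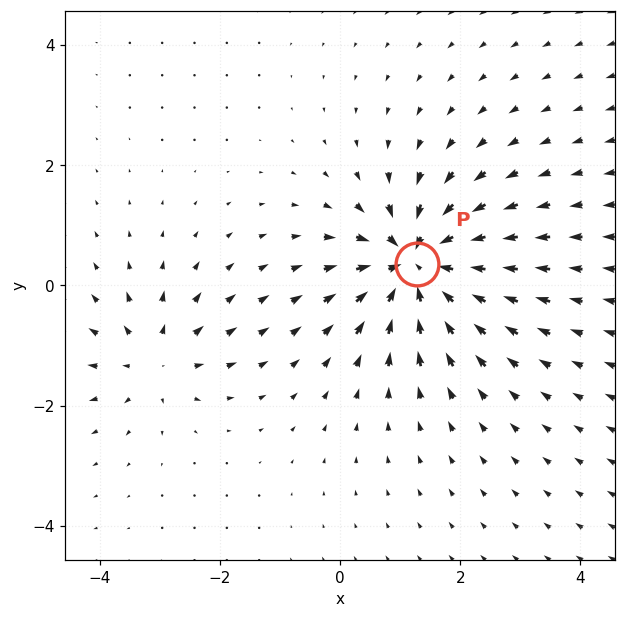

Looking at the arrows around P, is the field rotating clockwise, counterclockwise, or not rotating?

Near P at (1.3, 0.4) the arrows show no circulation. The curl there is ≈0.

not rotating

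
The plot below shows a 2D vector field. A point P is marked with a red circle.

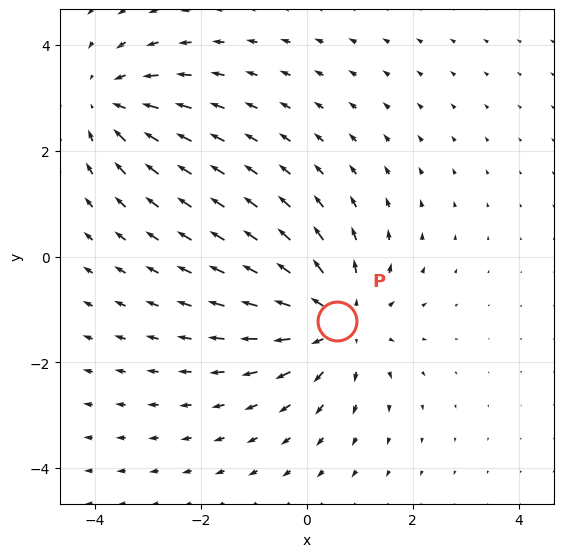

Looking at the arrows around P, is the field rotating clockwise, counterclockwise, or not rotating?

not rotating

Near P at (0.6, -1.2) the arrows show no circulation. The curl there is ≈0.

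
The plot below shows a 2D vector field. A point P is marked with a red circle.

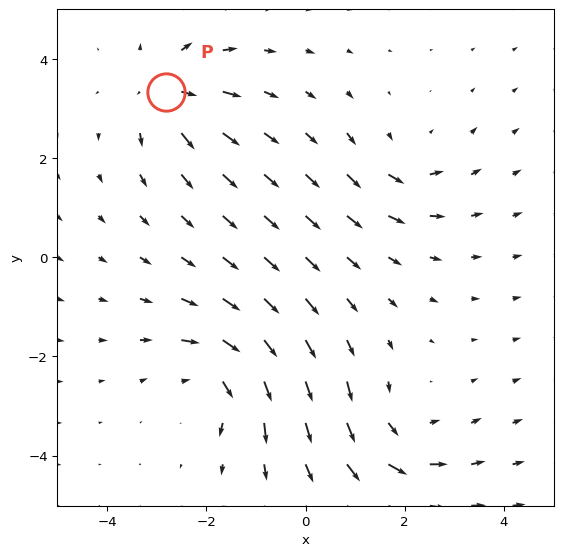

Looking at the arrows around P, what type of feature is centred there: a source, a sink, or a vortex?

At P (-2.8, 3.3) the arrows spread outward. Divergence about +5, curl ≈0 — positive divergence with near-zero curl is a source.

source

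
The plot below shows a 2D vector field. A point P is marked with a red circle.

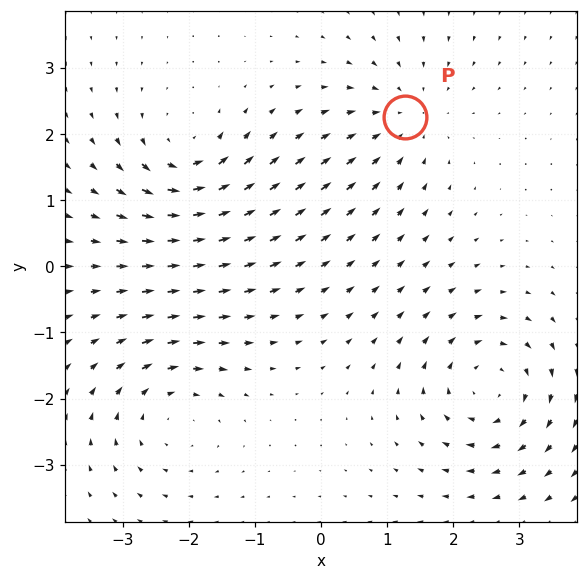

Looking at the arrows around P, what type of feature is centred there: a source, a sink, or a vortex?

sink

At P (1.3, 2.3) the arrows converge inward. Divergence about -4, curl ≈0 — negative divergence with near-zero curl is a sink.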